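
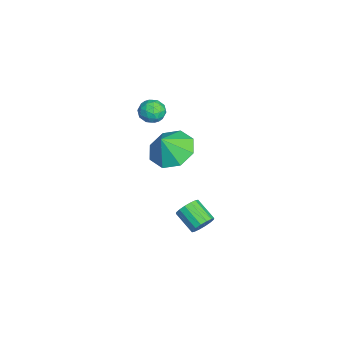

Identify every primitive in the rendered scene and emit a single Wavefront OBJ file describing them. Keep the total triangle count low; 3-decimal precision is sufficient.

v 0.016 -1.426 1.766
v 0.861 -1.823 1.242
v 0.444 -1.874 2.794
v 0.992 -1.063 1.518
v 0.551 -0.516 1.939
v -0.203 -0.502 2.258
v -0.828 -1.03 2.289
v -0.959 -1.79 2.013
v -0.518 -2.337 1.592
v 0.236 -2.351 1.273
v -1.027 -2.298 3.605
v -0.667 -1.772 3.526
v -0.293 -2.708 4.214
v 0.067 -2.182 4.135
v -0.477 -2.151 4.473
v -0.931 -1.898 4.097
v -0.029 -2.582 3.643
v -0.483 -2.329 3.267
v -0.051 -1.948 3.549
v -0.328 -1.682 4.063
v -0.632 -2.798 3.677
v -0.909 -2.532 4.191
v -0.911 -1.999 3.512
v -0.049 -2.481 4.228
v -0.368 -2.463 4.427
v -0.157 -2.154 4.38
v -1.066 -2.073 3.848
v -0.855 -1.764 3.802
v -0.743 -1.986 4.358
v -0.105 -2.716 3.938
v 0.106 -2.407 3.892
v -0.803 -2.326 3.36
v -0.592 -2.017 3.313
v -0.217 -2.494 3.382
v -0.338 -1.794 3.479
v 0.093 -2.035 3.837
v 0.037 -2.27 3.548
v -0.23 -2.121 3.327
v -0.501 -1.637 3.781
v -0.069 -1.878 4.139
v -0.389 -1.859 4.338
v -0.655 -1.71 4.117
v -0.138 -1.74 3.795
v -0.891 -2.602 3.601
v -0.459 -2.843 3.959
v -0.305 -2.77 3.623
v -0.571 -2.621 3.402
v -1.053 -2.445 3.903
v -0.622 -2.686 4.261
v -0.73 -2.359 4.413
v -0.997 -2.21 4.192
v -0.822 -2.74 3.945
v 1.499 -0.117 -2.083
v 1.938 -0.448 -1.87
v 1.16 -1.114 -1.303
v 0.721 -0.783 -1.517
v 1.899 -0.227 -1.663
v 1.121 -0.892 -1.096
v 1.752 0.025 -1.57
v 0.974 -0.641 -1.003
v 1.538 0.238 -1.614
v 0.76 -0.428 -1.047
v 1.313 0.356 -1.784
v 0.535 -0.31 -1.217
v 1.138 0.347 -2.034
v 0.36 -0.318 -1.467
v 1.06 0.214 -2.297
v 0.282 -0.452 -1.73
v 1.099 -0.008 -2.504
v 0.321 -0.673 -1.937
v 1.246 -0.259 -2.597
v 0.468 -0.925 -2.03
v 1.46 -0.472 -2.553
v 0.682 -1.138 -1.986
v 1.685 -0.59 -2.383
v 0.907 -1.256 -1.816
v 1.86 -0.582 -2.133
v 1.082 -1.247 -1.566
f 2 1 4
f 2 4 3
f 4 1 5
f 4 5 3
f 5 1 6
f 5 6 3
f 6 1 7
f 6 7 3
f 7 1 8
f 7 8 3
f 8 1 9
f 8 9 3
f 9 1 10
f 9 10 3
f 10 1 2
f 10 2 3
f 11 48 27
f 48 22 51
f 27 51 16
f 48 51 27
f 11 27 23
f 27 16 28
f 23 28 12
f 27 28 23
f 11 23 32
f 23 12 33
f 32 33 18
f 23 33 32
f 11 32 44
f 32 18 47
f 44 47 21
f 32 47 44
f 11 44 48
f 44 21 52
f 48 52 22
f 44 52 48
f 12 28 39
f 28 16 42
f 39 42 20
f 28 42 39
f 16 51 29
f 51 22 50
f 29 50 15
f 51 50 29
f 22 52 49
f 52 21 45
f 49 45 13
f 52 45 49
f 21 47 46
f 47 18 34
f 46 34 17
f 47 34 46
f 18 33 38
f 33 12 35
f 38 35 19
f 33 35 38
f 14 40 26
f 40 20 41
f 26 41 15
f 40 41 26
f 14 26 24
f 26 15 25
f 24 25 13
f 26 25 24
f 14 24 31
f 24 13 30
f 31 30 17
f 24 30 31
f 14 31 36
f 31 17 37
f 36 37 19
f 31 37 36
f 14 36 40
f 36 19 43
f 40 43 20
f 36 43 40
f 15 41 29
f 41 20 42
f 29 42 16
f 41 42 29
f 13 25 49
f 25 15 50
f 49 50 22
f 25 50 49
f 17 30 46
f 30 13 45
f 46 45 21
f 30 45 46
f 19 37 38
f 37 17 34
f 38 34 18
f 37 34 38
f 20 43 39
f 43 19 35
f 39 35 12
f 43 35 39
f 54 53 57
f 54 57 55
f 55 57 58
f 55 58 56
f 57 53 59
f 57 59 58
f 58 59 60
f 58 60 56
f 59 53 61
f 59 61 60
f 60 61 62
f 60 62 56
f 61 53 63
f 61 63 62
f 62 63 64
f 62 64 56
f 63 53 65
f 63 65 64
f 64 65 66
f 64 66 56
f 65 53 67
f 65 67 66
f 66 67 68
f 66 68 56
f 67 53 69
f 67 69 68
f 68 69 70
f 68 70 56
f 69 53 71
f 69 71 70
f 70 71 72
f 70 72 56
f 71 53 73
f 71 73 72
f 72 73 74
f 72 74 56
f 73 53 75
f 73 75 74
f 74 75 76
f 74 76 56
f 75 53 77
f 75 77 76
f 76 77 78
f 76 78 56
f 77 53 54
f 77 54 78
f 78 54 55
f 78 55 56



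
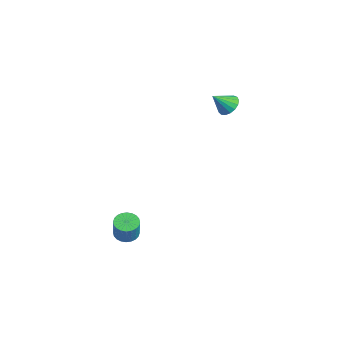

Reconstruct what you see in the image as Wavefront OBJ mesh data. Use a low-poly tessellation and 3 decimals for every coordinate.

v -2.928 3.64 2.599
v -2.381 3.525 2.488
v -2.932 2.92 3.321
v -2.369 3.718 2.68
v -2.485 3.893 2.854
v -2.702 4.01 2.97
v -2.971 4.043 3.001
v -3.23 3.983 2.939
v -3.42 3.845 2.8
v -3.497 3.66 2.615
v -3.443 3.471 2.426
v -3.272 3.32 2.277
v -3.021 3.243 2.201
v -2.749 3.257 2.217
v -2.518 3.359 2.321
v -1.691 -1.27 -3.412
v -1.209 -1.438 -3.616
v -0.827 -1.538 -2.633
v -1.309 -1.37 -2.428
v -1.179 -1.225 -3.606
v -0.796 -1.326 -2.623
v -1.226 -1.02 -3.567
v -0.844 -1.12 -2.583
v -1.345 -0.852 -3.504
v -0.963 -0.953 -2.52
v -1.516 -0.749 -3.427
v -1.134 -0.849 -2.443
v -1.714 -0.724 -3.347
v -1.332 -0.825 -2.364
v -1.908 -0.783 -3.278
v -1.526 -0.883 -2.294
v -2.07 -0.915 -3.229
v -1.687 -1.016 -2.245
v -2.173 -1.102 -3.207
v -1.791 -1.202 -2.224
v -2.204 -1.314 -3.217
v -1.821 -1.415 -2.234
v -2.156 -1.52 -3.257
v -1.774 -1.62 -2.273
v -2.037 -1.687 -3.32
v -1.655 -1.788 -2.336
v -1.866 -1.791 -3.397
v -1.484 -1.891 -2.413
v -1.668 -1.815 -3.476
v -1.286 -1.916 -2.493
v -1.474 -1.757 -3.546
v -1.092 -1.857 -2.562
v -1.313 -1.624 -3.595
v -0.93 -1.725 -2.611
f 2 1 4
f 2 4 3
f 4 1 5
f 4 5 3
f 5 1 6
f 5 6 3
f 6 1 7
f 6 7 3
f 7 1 8
f 7 8 3
f 8 1 9
f 8 9 3
f 9 1 10
f 9 10 3
f 10 1 11
f 10 11 3
f 11 1 12
f 11 12 3
f 12 1 13
f 12 13 3
f 13 1 14
f 13 14 3
f 14 1 15
f 14 15 3
f 15 1 2
f 15 2 3
f 17 16 20
f 17 20 18
f 18 20 21
f 18 21 19
f 20 16 22
f 20 22 21
f 21 22 23
f 21 23 19
f 22 16 24
f 22 24 23
f 23 24 25
f 23 25 19
f 24 16 26
f 24 26 25
f 25 26 27
f 25 27 19
f 26 16 28
f 26 28 27
f 27 28 29
f 27 29 19
f 28 16 30
f 28 30 29
f 29 30 31
f 29 31 19
f 30 16 32
f 30 32 31
f 31 32 33
f 31 33 19
f 32 16 34
f 32 34 33
f 33 34 35
f 33 35 19
f 34 16 36
f 34 36 35
f 35 36 37
f 35 37 19
f 36 16 38
f 36 38 37
f 37 38 39
f 37 39 19
f 38 16 40
f 38 40 39
f 39 40 41
f 39 41 19
f 40 16 42
f 40 42 41
f 41 42 43
f 41 43 19
f 42 16 44
f 42 44 43
f 43 44 45
f 43 45 19
f 44 16 46
f 44 46 45
f 45 46 47
f 45 47 19
f 46 16 48
f 46 48 47
f 47 48 49
f 47 49 19
f 48 16 17
f 48 17 49
f 49 17 18
f 49 18 19



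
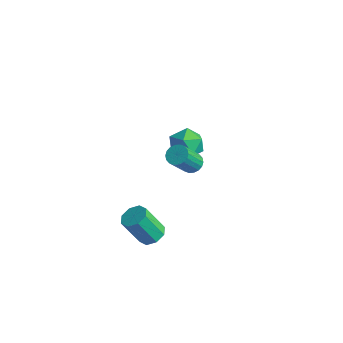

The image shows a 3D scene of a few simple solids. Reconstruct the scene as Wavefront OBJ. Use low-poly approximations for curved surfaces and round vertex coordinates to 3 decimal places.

v -1.264 2.731 -1.264
v -0.412 2.239 -1.911
v -1.948 1.001 -0.849
v -1.096 0.509 -1.496
v -0.829 1.048 -0.483
v -0.407 2.117 -0.74
v -1.953 1.123 -2.02
v -1.531 2.192 -2.277
v -0.838 1.245 -2.379
v -0.143 1.198 -1.429
v -2.217 2.042 -1.331
v -1.522 1.995 -0.381
v 3.472 -2.22 2.434
v 4.128 -2.091 2.485
v 4.243 -3.291 4.018
v 3.588 -3.42 3.966
v 4.005 -1.882 2.659
v 4.121 -3.082 4.191
v 3.777 -1.739 2.787
v 3.892 -2.94 4.32
v 3.489 -1.692 2.846
v 3.604 -2.892 4.378
v 3.197 -1.749 2.823
v 3.312 -2.95 4.356
v 2.96 -1.9 2.723
v 3.075 -3.1 4.255
v 2.824 -2.114 2.566
v 2.939 -3.314 4.098
v 2.817 -2.349 2.382
v 2.932 -3.549 3.915
v 2.939 -2.558 2.209
v 3.055 -3.758 3.741
v 3.168 -2.7 2.08
v 3.283 -3.901 3.613
v 3.456 -2.748 2.022
v 3.571 -3.948 3.554
v 3.748 -2.69 2.044
v 3.863 -3.891 3.577
v 3.985 -2.54 2.145
v 4.1 -3.74 3.677
v 4.121 -2.326 2.302
v 4.236 -3.526 3.834
v 1.605 -3.48 -4.55
v 2.372 -3.832 -4.451
v 1.763 -4.652 -2.651
v 0.995 -4.3 -2.75
v 2.336 -3.236 -4.192
v 1.727 -4.057 -2.391
v 1.871 -2.783 -4.142
v 1.262 -3.604 -2.342
v 1.251 -2.738 -4.332
v 0.641 -3.559 -2.532
v 0.837 -3.128 -4.649
v 0.228 -3.948 -2.849
v 0.873 -3.723 -4.909
v 0.264 -4.544 -3.108
v 1.338 -4.176 -4.958
v 0.729 -4.997 -3.158
v 1.959 -4.221 -4.768
v 1.349 -5.042 -2.968
f 1 12 6
f 1 6 2
f 1 2 8
f 1 8 11
f 1 11 12
f 2 6 10
f 6 12 5
f 12 11 3
f 11 8 7
f 8 2 9
f 4 10 5
f 4 5 3
f 4 3 7
f 4 7 9
f 4 9 10
f 5 10 6
f 3 5 12
f 7 3 11
f 9 7 8
f 10 9 2
f 14 13 17
f 14 17 15
f 15 17 18
f 15 18 16
f 17 13 19
f 17 19 18
f 18 19 20
f 18 20 16
f 19 13 21
f 19 21 20
f 20 21 22
f 20 22 16
f 21 13 23
f 21 23 22
f 22 23 24
f 22 24 16
f 23 13 25
f 23 25 24
f 24 25 26
f 24 26 16
f 25 13 27
f 25 27 26
f 26 27 28
f 26 28 16
f 27 13 29
f 27 29 28
f 28 29 30
f 28 30 16
f 29 13 31
f 29 31 30
f 30 31 32
f 30 32 16
f 31 13 33
f 31 33 32
f 32 33 34
f 32 34 16
f 33 13 35
f 33 35 34
f 34 35 36
f 34 36 16
f 35 13 37
f 35 37 36
f 36 37 38
f 36 38 16
f 37 13 39
f 37 39 38
f 38 39 40
f 38 40 16
f 39 13 41
f 39 41 40
f 40 41 42
f 40 42 16
f 41 13 14
f 41 14 42
f 42 14 15
f 42 15 16
f 44 43 47
f 44 47 45
f 45 47 48
f 45 48 46
f 47 43 49
f 47 49 48
f 48 49 50
f 48 50 46
f 49 43 51
f 49 51 50
f 50 51 52
f 50 52 46
f 51 43 53
f 51 53 52
f 52 53 54
f 52 54 46
f 53 43 55
f 53 55 54
f 54 55 56
f 54 56 46
f 55 43 57
f 55 57 56
f 56 57 58
f 56 58 46
f 57 43 59
f 57 59 58
f 58 59 60
f 58 60 46
f 59 43 44
f 59 44 60
f 60 44 45
f 60 45 46



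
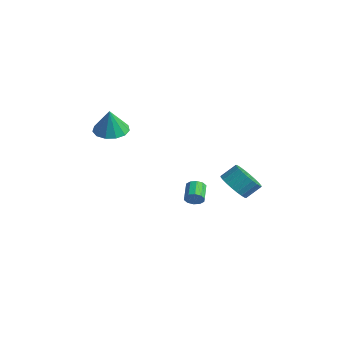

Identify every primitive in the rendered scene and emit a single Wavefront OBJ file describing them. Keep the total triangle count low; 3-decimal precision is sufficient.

v 3.182 1.328 1.082
v 3.534 0.731 1.624
v 3.75 1.455 2.28
v 3.398 2.052 1.738
v 3.807 0.82 1.436
v 4.023 1.544 2.092
v 3.985 0.986 1.194
v 4.201 1.71 1.85
v 4.041 1.205 0.935
v 4.257 1.928 1.591
v 3.965 1.442 0.698
v 4.182 2.165 1.354
v 3.771 1.662 0.52
v 3.988 2.385 1.176
v 3.487 1.831 0.427
v 3.703 2.554 1.083
v 3.156 1.923 0.434
v 3.373 2.647 1.09
v 2.83 1.925 0.54
v 3.046 2.649 1.196
v 2.557 1.836 0.728
v 2.773 2.56 1.384
v 2.379 1.67 0.97
v 2.595 2.394 1.626
v 2.323 1.452 1.229
v 2.539 2.175 1.885
v 2.398 1.215 1.466
v 2.615 1.938 2.122
v 2.592 0.995 1.644
v 2.809 1.718 2.3
v 2.877 0.826 1.737
v 3.093 1.549 2.393
v 3.207 0.733 1.73
v 3.424 1.457 2.386
v 0.045 1.167 -1.136
v 0.389 1.345 -0.788
v -0.342 1.91 -0.356
v -0.685 1.733 -0.704
v 0.392 1.543 -1.041
v -0.338 2.108 -0.609
v 0.263 1.597 -1.331
v -0.467 2.163 -0.898
v 0.051 1.488 -1.546
v -0.679 2.053 -1.113
v -0.163 1.256 -1.604
v -0.894 1.821 -1.172
v -0.298 0.99 -1.484
v -1.029 1.555 -1.052
v -0.302 0.792 -1.231
v -1.032 1.357 -0.799
v -0.173 0.737 -0.942
v -0.903 1.303 -0.509
v 0.039 0.847 -0.727
v -0.691 1.412 -0.294
v 0.254 1.079 -0.668
v -0.477 1.644 -0.236
v -2.877 -1.769 3.225
v -2.294 -1.071 3.229
v -2.623 -1.991 4.635
v -2.754 -0.875 3.343
v -3.253 -0.964 3.42
v -3.633 -1.308 3.434
v -3.773 -1.798 3.382
v -3.629 -2.28 3.28
v -3.245 -2.599 3.161
v -2.745 -2.655 3.062
v -2.287 -2.429 3.015
v -2.016 -1.994 3.034
v -2.019 -1.488 3.114
f 2 1 5
f 2 5 3
f 3 5 6
f 3 6 4
f 5 1 7
f 5 7 6
f 6 7 8
f 6 8 4
f 7 1 9
f 7 9 8
f 8 9 10
f 8 10 4
f 9 1 11
f 9 11 10
f 10 11 12
f 10 12 4
f 11 1 13
f 11 13 12
f 12 13 14
f 12 14 4
f 13 1 15
f 13 15 14
f 14 15 16
f 14 16 4
f 15 1 17
f 15 17 16
f 16 17 18
f 16 18 4
f 17 1 19
f 17 19 18
f 18 19 20
f 18 20 4
f 19 1 21
f 19 21 20
f 20 21 22
f 20 22 4
f 21 1 23
f 21 23 22
f 22 23 24
f 22 24 4
f 23 1 25
f 23 25 24
f 24 25 26
f 24 26 4
f 25 1 27
f 25 27 26
f 26 27 28
f 26 28 4
f 27 1 29
f 27 29 28
f 28 29 30
f 28 30 4
f 29 1 31
f 29 31 30
f 30 31 32
f 30 32 4
f 31 1 33
f 31 33 32
f 32 33 34
f 32 34 4
f 33 1 2
f 33 2 34
f 34 2 3
f 34 3 4
f 36 35 39
f 36 39 37
f 37 39 40
f 37 40 38
f 39 35 41
f 39 41 40
f 40 41 42
f 40 42 38
f 41 35 43
f 41 43 42
f 42 43 44
f 42 44 38
f 43 35 45
f 43 45 44
f 44 45 46
f 44 46 38
f 45 35 47
f 45 47 46
f 46 47 48
f 46 48 38
f 47 35 49
f 47 49 48
f 48 49 50
f 48 50 38
f 49 35 51
f 49 51 50
f 50 51 52
f 50 52 38
f 51 35 53
f 51 53 52
f 52 53 54
f 52 54 38
f 53 35 55
f 53 55 54
f 54 55 56
f 54 56 38
f 55 35 36
f 55 36 56
f 56 36 37
f 56 37 38
f 58 57 60
f 58 60 59
f 60 57 61
f 60 61 59
f 61 57 62
f 61 62 59
f 62 57 63
f 62 63 59
f 63 57 64
f 63 64 59
f 64 57 65
f 64 65 59
f 65 57 66
f 65 66 59
f 66 57 67
f 66 67 59
f 67 57 68
f 67 68 59
f 68 57 69
f 68 69 59
f 69 57 58
f 69 58 59



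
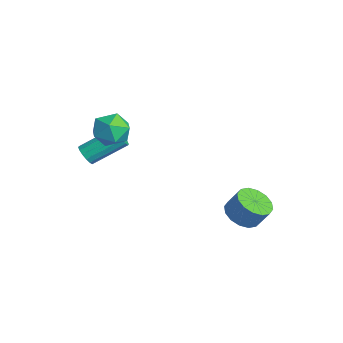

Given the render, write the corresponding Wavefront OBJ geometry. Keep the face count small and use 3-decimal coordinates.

v 3.317 3.282 -2.745
v 4.071 3.725 -3.231
v 4.457 4.241 -2.16
v 3.703 3.798 -1.675
v 3.68 4.063 -3.253
v 4.066 4.579 -2.182
v 3.192 4.192 -3.139
v 3.578 4.709 -2.069
v 2.737 4.078 -2.92
v 3.123 4.594 -1.849
v 2.438 3.75 -2.654
v 2.824 4.266 -1.583
v 2.374 3.296 -2.412
v 2.76 3.813 -1.341
v 2.563 2.839 -2.26
v 2.949 3.355 -1.189
v 2.954 2.501 -2.238
v 3.34 3.017 -1.167
v 3.442 2.371 -2.351
v 3.828 2.888 -1.281
v 3.897 2.486 -2.571
v 4.283 3.002 -1.5
v 4.196 2.814 -2.837
v 4.582 3.33 -1.766
v 4.26 3.267 -3.079
v 4.646 3.784 -2.008
v -1.678 -3.04 -0.344
v -1.247 -3.317 0.039
v -1.072 -1.518 1.147
v -1.502 -1.24 0.764
v -1.069 -3.183 -0.206
v -0.894 -1.384 0.902
v -1.055 -3.011 -0.489
v -0.88 -1.212 0.619
v -1.207 -2.846 -0.732
v -1.032 -1.047 0.375
v -1.485 -2.733 -0.872
v -1.31 -0.934 0.236
v -1.815 -2.702 -0.87
v -1.64 -0.903 0.238
v -2.108 -2.762 -0.727
v -1.933 -0.963 0.381
v -2.286 -2.896 -0.482
v -2.111 -1.097 0.626
v -2.3 -3.068 -0.199
v -2.125 -1.269 0.909
v -2.148 -3.233 0.045
v -1.973 -1.434 1.152
v -1.87 -3.346 0.184
v -1.695 -1.547 1.292
v -1.54 -3.377 0.182
v -1.365 -1.578 1.29
v -0.189 -1.358 1.309
v 0.427 -2.139 1.763
v -1.587 -1.921 2.237
v -0.971 -2.702 2.691
v -0.798 -1.653 2.944
v 0.066 -1.305 2.371
v -1.226 -2.755 1.629
v -0.362 -2.407 1.056
v -0.214 -3.003 1.961
v 0.051 -2.321 2.774
v -1.211 -1.739 1.226
v -0.946 -1.057 2.039
f 2 1 5
f 2 5 3
f 3 5 6
f 3 6 4
f 5 1 7
f 5 7 6
f 6 7 8
f 6 8 4
f 7 1 9
f 7 9 8
f 8 9 10
f 8 10 4
f 9 1 11
f 9 11 10
f 10 11 12
f 10 12 4
f 11 1 13
f 11 13 12
f 12 13 14
f 12 14 4
f 13 1 15
f 13 15 14
f 14 15 16
f 14 16 4
f 15 1 17
f 15 17 16
f 16 17 18
f 16 18 4
f 17 1 19
f 17 19 18
f 18 19 20
f 18 20 4
f 19 1 21
f 19 21 20
f 20 21 22
f 20 22 4
f 21 1 23
f 21 23 22
f 22 23 24
f 22 24 4
f 23 1 25
f 23 25 24
f 24 25 26
f 24 26 4
f 25 1 2
f 25 2 26
f 26 2 3
f 26 3 4
f 28 27 31
f 28 31 29
f 29 31 32
f 29 32 30
f 31 27 33
f 31 33 32
f 32 33 34
f 32 34 30
f 33 27 35
f 33 35 34
f 34 35 36
f 34 36 30
f 35 27 37
f 35 37 36
f 36 37 38
f 36 38 30
f 37 27 39
f 37 39 38
f 38 39 40
f 38 40 30
f 39 27 41
f 39 41 40
f 40 41 42
f 40 42 30
f 41 27 43
f 41 43 42
f 42 43 44
f 42 44 30
f 43 27 45
f 43 45 44
f 44 45 46
f 44 46 30
f 45 27 47
f 45 47 46
f 46 47 48
f 46 48 30
f 47 27 49
f 47 49 48
f 48 49 50
f 48 50 30
f 49 27 51
f 49 51 50
f 50 51 52
f 50 52 30
f 51 27 28
f 51 28 52
f 52 28 29
f 52 29 30
f 53 64 58
f 53 58 54
f 53 54 60
f 53 60 63
f 53 63 64
f 54 58 62
f 58 64 57
f 64 63 55
f 63 60 59
f 60 54 61
f 56 62 57
f 56 57 55
f 56 55 59
f 56 59 61
f 56 61 62
f 57 62 58
f 55 57 64
f 59 55 63
f 61 59 60
f 62 61 54



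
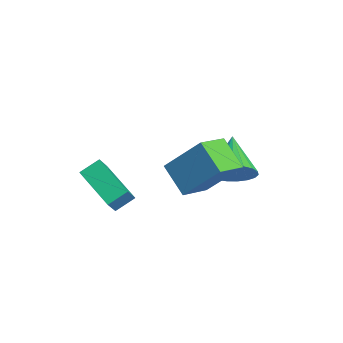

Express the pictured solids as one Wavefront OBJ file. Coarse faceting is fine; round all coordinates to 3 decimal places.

v -2.785 -1.426 0.89
v -4.598 -1.697 1.555
v -2.756 -0.549 1.326
v -4.569 -0.82 1.992
v -2.271 -2.02 2.048
v -4.084 -2.291 2.714
v -2.242 -1.143 2.485
v -4.055 -1.414 3.15
v -1.8 3.347 1.811
v -1.153 3.856 2.446
v -3.28 4.233 2.609
v -1.175 4.124 2.107
v -1.306 4.258 1.717
v -1.522 4.234 1.343
v -1.787 4.057 1.05
v -2.053 3.757 0.889
v -2.276 3.386 0.887
v -2.417 3.009 1.044
v -2.451 2.69 1.334
v -2.372 2.485 1.707
v -2.195 2.429 2.097
v -1.95 2.532 2.438
v -1.678 2.775 2.67
v -1.428 3.118 2.754
v -1.242 3.5 2.675
v -1.952 0.298 3.659
v -1.149 1.459 5.24
v -2.423 1.634 2.916
v -1.619 2.796 4.497
v -0.601 0.364 2.923
v 0.203 1.526 4.504
v -1.071 1.701 2.18
v -0.268 2.862 3.761
f 2 4 1
f 5 2 1
f 1 4 3
f 3 5 1
f 2 8 4
f 6 2 5
f 6 8 2
f 4 8 3
f 7 5 3
f 3 8 7
f 7 6 5
f 8 6 7
f 10 9 12
f 10 12 11
f 12 9 13
f 12 13 11
f 13 9 14
f 13 14 11
f 14 9 15
f 14 15 11
f 15 9 16
f 15 16 11
f 16 9 17
f 16 17 11
f 17 9 18
f 17 18 11
f 18 9 19
f 18 19 11
f 19 9 20
f 19 20 11
f 20 9 21
f 20 21 11
f 21 9 22
f 21 22 11
f 22 9 23
f 22 23 11
f 23 9 24
f 23 24 11
f 24 9 25
f 24 25 11
f 25 9 10
f 25 10 11
f 27 29 26
f 30 27 26
f 26 29 28
f 28 30 26
f 27 33 29
f 31 27 30
f 31 33 27
f 29 33 28
f 32 30 28
f 28 33 32
f 32 31 30
f 33 31 32



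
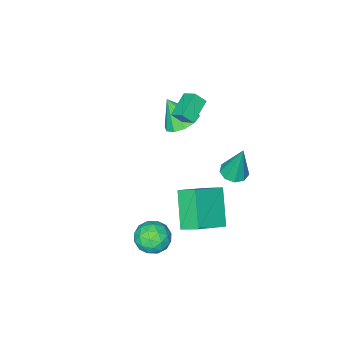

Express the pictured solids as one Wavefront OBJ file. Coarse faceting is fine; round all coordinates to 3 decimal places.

v -1.284 2.27 2.849
v -0.819 2.805 2.718
v -1.316 2.81 4.931
v -1.281 2.967 2.669
v -1.744 2.804 2.704
v -1.992 2.391 2.807
v -1.908 1.922 2.93
v -1.532 1.615 3.015
v -1.04 1.616 3.023
v -0.661 1.922 2.949
v -0.574 2.392 2.829
v -0.001 1.65 1.853
v -0.299 2.573 2.471
v 0.879 2.911 0.393
v 0.581 3.834 1.011
v 1.639 1.566 2.769
v 1.341 2.489 3.387
v 2.519 2.827 1.309
v 2.221 3.75 1.927
v 3.065 2.511 0.963
v 3.948 2.542 0.595
v 2.832 1.138 0.285
v 3.715 1.169 -0.083
v 3.592 1.058 0.86
v 3.737 1.906 1.279
v 3.043 1.774 -0.399
v 3.188 2.622 0.02
v 3.935 2.086 -0.246
v 4.274 1.644 0.532
v 2.506 2.036 0.348
v 2.845 1.594 1.126
v 3.528 2.647 0.838
v 3.252 1.033 0.042
v 3.18 0.968 0.596
v 3.7 0.986 0.38
v 3.403 2.273 1.24
v 3.922 2.291 1.024
v 3.712 1.42 1.18
v 2.858 1.389 -0.144
v 3.377 1.407 -0.36
v 3.08 2.694 0.5
v 3.6 2.712 0.284
v 3.068 2.26 -0.3
v 4.038 2.397 0.128
v 3.901 1.59 -0.27
v 3.506 1.946 -0.456
v 3.591 2.444 -0.21
v 4.238 2.137 0.585
v 4.1 1.331 0.187
v 4.028 1.265 0.741
v 4.113 1.764 0.987
v 4.23 1.869 0.091
v 2.68 2.349 0.693
v 2.542 1.543 0.295
v 2.667 1.916 -0.107
v 2.752 2.415 0.139
v 2.879 2.09 1.15
v 2.742 1.283 0.752
v 3.189 1.236 1.09
v 3.274 1.734 1.336
v 2.55 1.811 0.789
v -2.801 -3.357 1.401
v -1.912 -2.924 1.444
v -2.479 -4.163 2.839
v -2.313 -2.564 1.735
v -2.9 -2.507 1.899
v -3.449 -2.775 1.872
v -3.751 -3.266 1.665
v -3.69 -3.791 1.357
v -3.29 -4.151 1.066
v -2.703 -4.207 0.903
v -2.153 -3.939 0.93
v -1.852 -3.449 1.136
v -1.876 -2.24 2.837
v -3.1 -2.716 3.428
v -1.925 -1.455 3.37
v -3.149 -1.931 3.96
v -1.451 -2.609 3.42
v -2.675 -3.085 4.01
v -1.5 -1.824 3.952
v -2.724 -2.3 4.543
f 2 1 4
f 2 4 3
f 4 1 5
f 4 5 3
f 5 1 6
f 5 6 3
f 6 1 7
f 6 7 3
f 7 1 8
f 7 8 3
f 8 1 9
f 8 9 3
f 9 1 10
f 9 10 3
f 10 1 11
f 10 11 3
f 11 1 2
f 11 2 3
f 13 15 12
f 16 13 12
f 12 15 14
f 14 16 12
f 13 19 15
f 17 13 16
f 17 19 13
f 15 19 14
f 18 16 14
f 14 19 18
f 18 17 16
f 19 17 18
f 20 57 36
f 57 31 60
f 36 60 25
f 57 60 36
f 20 36 32
f 36 25 37
f 32 37 21
f 36 37 32
f 20 32 41
f 32 21 42
f 41 42 27
f 32 42 41
f 20 41 53
f 41 27 56
f 53 56 30
f 41 56 53
f 20 53 57
f 53 30 61
f 57 61 31
f 53 61 57
f 21 37 48
f 37 25 51
f 48 51 29
f 37 51 48
f 25 60 38
f 60 31 59
f 38 59 24
f 60 59 38
f 31 61 58
f 61 30 54
f 58 54 22
f 61 54 58
f 30 56 55
f 56 27 43
f 55 43 26
f 56 43 55
f 27 42 47
f 42 21 44
f 47 44 28
f 42 44 47
f 23 49 35
f 49 29 50
f 35 50 24
f 49 50 35
f 23 35 33
f 35 24 34
f 33 34 22
f 35 34 33
f 23 33 40
f 33 22 39
f 40 39 26
f 33 39 40
f 23 40 45
f 40 26 46
f 45 46 28
f 40 46 45
f 23 45 49
f 45 28 52
f 49 52 29
f 45 52 49
f 24 50 38
f 50 29 51
f 38 51 25
f 50 51 38
f 22 34 58
f 34 24 59
f 58 59 31
f 34 59 58
f 26 39 55
f 39 22 54
f 55 54 30
f 39 54 55
f 28 46 47
f 46 26 43
f 47 43 27
f 46 43 47
f 29 52 48
f 52 28 44
f 48 44 21
f 52 44 48
f 63 62 65
f 63 65 64
f 65 62 66
f 65 66 64
f 66 62 67
f 66 67 64
f 67 62 68
f 67 68 64
f 68 62 69
f 68 69 64
f 69 62 70
f 69 70 64
f 70 62 71
f 70 71 64
f 71 62 72
f 71 72 64
f 72 62 73
f 72 73 64
f 73 62 63
f 73 63 64
f 75 77 74
f 78 75 74
f 74 77 76
f 76 78 74
f 75 81 77
f 79 75 78
f 79 81 75
f 77 81 76
f 80 78 76
f 76 81 80
f 80 79 78
f 81 79 80



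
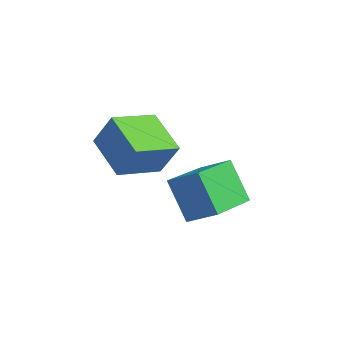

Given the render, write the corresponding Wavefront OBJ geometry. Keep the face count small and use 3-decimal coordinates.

v -0.785 1.668 -1.668
v -2.296 1.419 -0.78
v -1.212 3.247 -1.952
v -2.723 2.998 -1.064
v -0.137 2.062 -0.456
v -1.648 1.813 0.432
v -0.564 3.641 -0.74
v -2.075 3.392 0.148
v 0.327 4.604 -3.09
v -0.408 4.263 -1.618
v 1.051 5.311 -2.565
v 0.316 4.97 -1.093
v 1.684 2.99 -2.787
v 0.949 2.649 -1.315
v 2.408 3.697 -2.262
v 1.673 3.356 -0.79
f 2 4 1
f 5 2 1
f 1 4 3
f 3 5 1
f 2 8 4
f 6 2 5
f 6 8 2
f 4 8 3
f 7 5 3
f 3 8 7
f 7 6 5
f 8 6 7
f 10 12 9
f 13 10 9
f 9 12 11
f 11 13 9
f 10 16 12
f 14 10 13
f 14 16 10
f 12 16 11
f 15 13 11
f 11 16 15
f 15 14 13
f 16 14 15



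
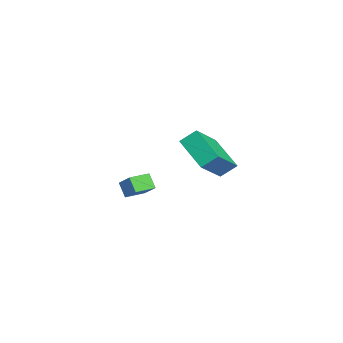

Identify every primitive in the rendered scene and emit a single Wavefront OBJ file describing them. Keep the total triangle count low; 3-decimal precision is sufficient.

v 1.651 2.198 1.358
v 3.034 1.283 2.614
v 1.581 2.958 1.988
v 2.963 2.043 3.245
v 3.117 3.117 0.415
v 4.499 2.202 1.672
v 3.046 3.877 1.046
v 4.429 2.962 2.302
v -2.737 -0.279 -3.585
v -3.237 -0.576 -2.847
v -1.93 0.238 -2.831
v -2.43 -0.059 -2.092
v -2.15 -1.221 -3.568
v -2.65 -1.518 -2.829
v -1.343 -0.704 -2.813
v -1.843 -1.001 -2.075
f 2 4 1
f 5 2 1
f 1 4 3
f 3 5 1
f 2 8 4
f 6 2 5
f 6 8 2
f 4 8 3
f 7 5 3
f 3 8 7
f 7 6 5
f 8 6 7
f 10 12 9
f 13 10 9
f 9 12 11
f 11 13 9
f 10 16 12
f 14 10 13
f 14 16 10
f 12 16 11
f 15 13 11
f 11 16 15
f 15 14 13
f 16 14 15



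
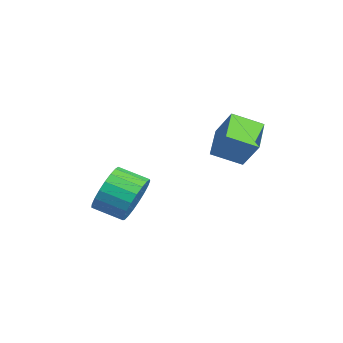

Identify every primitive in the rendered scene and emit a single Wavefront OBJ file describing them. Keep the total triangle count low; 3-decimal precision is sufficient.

v 2.586 -1.284 -1.557
v 2.891 -1.756 -2.181
v 2.399 -2.568 -1.807
v 2.094 -2.096 -1.183
v 3.137 -1.792 -1.936
v 2.646 -2.604 -1.562
v 3.288 -1.74 -1.625
v 2.796 -2.552 -1.252
v 3.317 -1.609 -1.303
v 2.826 -2.421 -0.929
v 3.22 -1.422 -1.024
v 2.729 -2.235 -0.65
v 3.013 -1.212 -0.838
v 2.522 -2.024 -0.464
v 2.733 -1.013 -0.775
v 2.241 -1.825 -0.402
v 2.427 -0.862 -0.848
v 1.935 -1.674 -0.475
v 2.148 -0.783 -1.044
v 1.657 -1.595 -0.67
v 1.945 -0.791 -1.328
v 1.454 -1.603 -0.954
v 1.853 -0.884 -1.652
v 1.362 -1.696 -1.278
v 1.887 -1.047 -1.959
v 1.396 -1.859 -1.585
v 2.043 -1.25 -2.197
v 1.551 -2.062 -1.823
v 2.292 -1.459 -2.324
v 1.801 -2.271 -1.95
v 2.592 -1.638 -2.319
v 2.101 -2.45 -1.945
v 3.88 0.527 0.649
v 2.937 0.947 1.108
v 4.075 1.431 0.22
v 3.131 1.852 0.678
v 4.449 0.828 1.542
v 3.505 1.249 2
v 4.643 1.733 1.112
v 3.7 2.153 1.571
f 2 1 5
f 2 5 3
f 3 5 6
f 3 6 4
f 5 1 7
f 5 7 6
f 6 7 8
f 6 8 4
f 7 1 9
f 7 9 8
f 8 9 10
f 8 10 4
f 9 1 11
f 9 11 10
f 10 11 12
f 10 12 4
f 11 1 13
f 11 13 12
f 12 13 14
f 12 14 4
f 13 1 15
f 13 15 14
f 14 15 16
f 14 16 4
f 15 1 17
f 15 17 16
f 16 17 18
f 16 18 4
f 17 1 19
f 17 19 18
f 18 19 20
f 18 20 4
f 19 1 21
f 19 21 20
f 20 21 22
f 20 22 4
f 21 1 23
f 21 23 22
f 22 23 24
f 22 24 4
f 23 1 25
f 23 25 24
f 24 25 26
f 24 26 4
f 25 1 27
f 25 27 26
f 26 27 28
f 26 28 4
f 27 1 29
f 27 29 28
f 28 29 30
f 28 30 4
f 29 1 31
f 29 31 30
f 30 31 32
f 30 32 4
f 31 1 2
f 31 2 32
f 32 2 3
f 32 3 4
f 34 36 33
f 37 34 33
f 33 36 35
f 35 37 33
f 34 40 36
f 38 34 37
f 38 40 34
f 36 40 35
f 39 37 35
f 35 40 39
f 39 38 37
f 40 38 39



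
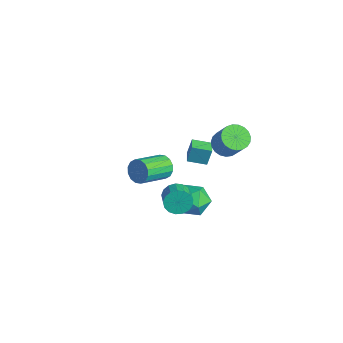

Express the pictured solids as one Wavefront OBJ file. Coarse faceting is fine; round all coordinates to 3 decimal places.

v 1.277 1.784 2.885
v 1.72 2.379 2.56
v 2.626 2.431 3.89
v 2.183 1.836 4.215
v 1.477 2.551 2.719
v 2.384 2.603 4.048
v 1.2 2.59 2.906
v 2.106 2.642 4.236
v 0.936 2.49 3.09
v 1.842 2.542 4.419
v 0.731 2.268 3.238
v 1.637 2.32 4.568
v 0.621 1.962 3.325
v 1.527 2.014 4.655
v 0.623 1.625 3.337
v 1.53 1.677 4.666
v 0.739 1.316 3.27
v 1.645 1.368 4.6
v 0.948 1.088 3.136
v 1.854 1.14 4.466
v 1.214 0.98 2.96
v 2.12 1.032 4.289
v 1.49 1.011 2.77
v 2.396 1.063 4.1
v 1.73 1.176 2.6
v 2.636 1.228 3.93
v 1.891 1.446 2.48
v 2.797 1.498 3.809
v 1.946 1.774 2.429
v 2.853 1.826 3.759
v 1.886 2.105 2.458
v 2.792 2.156 3.787
v -0.756 0.649 -2.724
v 0.112 1.183 -3.121
v 0.308 -0.303 -1.679
v 1.176 0.231 -2.076
v 0.457 0.754 -1.44
v -0.201 1.342 -2.086
v 0.621 -0.462 -2.714
v -0.037 0.126 -3.36
v 0.963 0.496 -3.115
v 0.862 1.247 -2.328
v -0.442 -0.367 -2.472
v -0.543 0.384 -1.685
v 2.454 -1.85 1.357
v 2.865 -1.464 0.832
v 3.717 -1.845 1.219
v 3.306 -2.23 1.743
v 2.841 -1.229 1.115
v 3.693 -1.61 1.502
v 2.729 -1.137 1.454
v 3.58 -1.518 1.84
v 2.553 -1.208 1.77
v 3.405 -1.588 2.157
v 2.355 -1.425 1.992
v 3.207 -1.806 2.378
v 2.18 -1.741 2.068
v 3.032 -2.121 2.455
v 2.067 -2.081 1.981
v 2.919 -2.461 2.368
v 2.043 -2.368 1.751
v 2.895 -2.748 2.138
v 2.113 -2.536 1.431
v 2.965 -2.917 1.818
v 2.262 -2.547 1.094
v 3.113 -2.928 1.481
v 2.454 -2.399 0.817
v 3.306 -2.779 1.204
v 2.646 -2.124 0.663
v 3.498 -2.505 1.05
v 2.794 -1.787 0.669
v 3.646 -2.168 1.056
v -0.144 0.296 0.861
v -0.133 0.593 1.91
v -0.853 0.712 0.75
v -0.842 1.01 1.799
v 0.422 1.19 0.601
v 0.433 1.488 1.65
v -0.287 1.607 0.49
v -0.276 1.904 1.539
v -4.028 1.018 -3.507
v -3.469 0.888 -4.05
v -3.093 -0.889 -3.235
v -3.652 -0.758 -2.693
v -3.275 1.071 -3.74
v -2.899 -0.706 -2.925
v -3.283 1.24 -3.367
v -2.907 -0.537 -2.553
v -3.49 1.349 -3.032
v -3.114 -0.427 -2.218
v -3.842 1.37 -2.825
v -3.466 -0.406 -2.011
v -4.243 1.297 -2.8
v -3.868 -0.48 -1.986
v -4.587 1.149 -2.965
v -4.211 -0.628 -2.15
v -4.781 0.966 -3.275
v -4.405 -0.811 -2.46
v -4.773 0.797 -3.647
v -4.397 -0.98 -2.833
v -4.566 0.687 -3.982
v -4.19 -1.089 -3.168
v -4.214 0.666 -4.189
v -3.838 -1.11 -3.375
v -3.812 0.74 -4.214
v -3.437 -1.037 -3.4
f 2 1 5
f 2 5 3
f 3 5 6
f 3 6 4
f 5 1 7
f 5 7 6
f 6 7 8
f 6 8 4
f 7 1 9
f 7 9 8
f 8 9 10
f 8 10 4
f 9 1 11
f 9 11 10
f 10 11 12
f 10 12 4
f 11 1 13
f 11 13 12
f 12 13 14
f 12 14 4
f 13 1 15
f 13 15 14
f 14 15 16
f 14 16 4
f 15 1 17
f 15 17 16
f 16 17 18
f 16 18 4
f 17 1 19
f 17 19 18
f 18 19 20
f 18 20 4
f 19 1 21
f 19 21 20
f 20 21 22
f 20 22 4
f 21 1 23
f 21 23 22
f 22 23 24
f 22 24 4
f 23 1 25
f 23 25 24
f 24 25 26
f 24 26 4
f 25 1 27
f 25 27 26
f 26 27 28
f 26 28 4
f 27 1 29
f 27 29 28
f 28 29 30
f 28 30 4
f 29 1 31
f 29 31 30
f 30 31 32
f 30 32 4
f 31 1 2
f 31 2 32
f 32 2 3
f 32 3 4
f 33 44 38
f 33 38 34
f 33 34 40
f 33 40 43
f 33 43 44
f 34 38 42
f 38 44 37
f 44 43 35
f 43 40 39
f 40 34 41
f 36 42 37
f 36 37 35
f 36 35 39
f 36 39 41
f 36 41 42
f 37 42 38
f 35 37 44
f 39 35 43
f 41 39 40
f 42 41 34
f 46 45 49
f 46 49 47
f 47 49 50
f 47 50 48
f 49 45 51
f 49 51 50
f 50 51 52
f 50 52 48
f 51 45 53
f 51 53 52
f 52 53 54
f 52 54 48
f 53 45 55
f 53 55 54
f 54 55 56
f 54 56 48
f 55 45 57
f 55 57 56
f 56 57 58
f 56 58 48
f 57 45 59
f 57 59 58
f 58 59 60
f 58 60 48
f 59 45 61
f 59 61 60
f 60 61 62
f 60 62 48
f 61 45 63
f 61 63 62
f 62 63 64
f 62 64 48
f 63 45 65
f 63 65 64
f 64 65 66
f 64 66 48
f 65 45 67
f 65 67 66
f 66 67 68
f 66 68 48
f 67 45 69
f 67 69 68
f 68 69 70
f 68 70 48
f 69 45 71
f 69 71 70
f 70 71 72
f 70 72 48
f 71 45 46
f 71 46 72
f 72 46 47
f 72 47 48
f 74 76 73
f 77 74 73
f 73 76 75
f 75 77 73
f 74 80 76
f 78 74 77
f 78 80 74
f 76 80 75
f 79 77 75
f 75 80 79
f 79 78 77
f 80 78 79
f 82 81 85
f 82 85 83
f 83 85 86
f 83 86 84
f 85 81 87
f 85 87 86
f 86 87 88
f 86 88 84
f 87 81 89
f 87 89 88
f 88 89 90
f 88 90 84
f 89 81 91
f 89 91 90
f 90 91 92
f 90 92 84
f 91 81 93
f 91 93 92
f 92 93 94
f 92 94 84
f 93 81 95
f 93 95 94
f 94 95 96
f 94 96 84
f 95 81 97
f 95 97 96
f 96 97 98
f 96 98 84
f 97 81 99
f 97 99 98
f 98 99 100
f 98 100 84
f 99 81 101
f 99 101 100
f 100 101 102
f 100 102 84
f 101 81 103
f 101 103 102
f 102 103 104
f 102 104 84
f 103 81 105
f 103 105 104
f 104 105 106
f 104 106 84
f 105 81 82
f 105 82 106
f 106 82 83
f 106 83 84



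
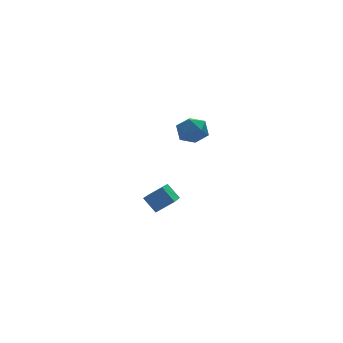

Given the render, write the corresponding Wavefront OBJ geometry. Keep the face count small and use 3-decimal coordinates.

v -1.912 -3.21 -0.348
v -2.184 -2.704 0.223
v -1.071 -1.936 -1.074
v -1.343 -1.431 -0.503
v -1.217 -3.389 0.143
v -1.489 -2.884 0.714
v -0.376 -2.116 -0.583
v -0.648 -1.61 -0.012
v 1.95 2.962 0.299
v 2.654 3.143 0.471
v 2.346 1.997 -0.311
v 3.05 2.178 -0.139
v 2.585 1.939 0.394
v 2.34 2.535 0.771
v 2.66 2.605 -0.611
v 2.415 3.201 -0.234
v 3.092 2.922 -0.092
v 3.046 2.51 0.53
v 1.954 2.63 -0.37
v 1.908 2.218 0.252
f 2 4 1
f 5 2 1
f 1 4 3
f 3 5 1
f 2 8 4
f 6 2 5
f 6 8 2
f 4 8 3
f 7 5 3
f 3 8 7
f 7 6 5
f 8 6 7
f 9 20 14
f 9 14 10
f 9 10 16
f 9 16 19
f 9 19 20
f 10 14 18
f 14 20 13
f 20 19 11
f 19 16 15
f 16 10 17
f 12 18 13
f 12 13 11
f 12 11 15
f 12 15 17
f 12 17 18
f 13 18 14
f 11 13 20
f 15 11 19
f 17 15 16
f 18 17 10



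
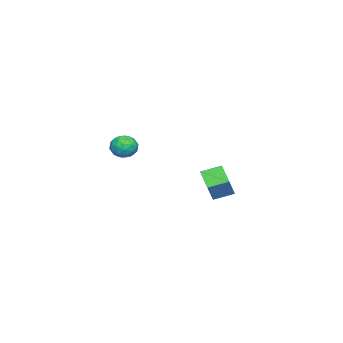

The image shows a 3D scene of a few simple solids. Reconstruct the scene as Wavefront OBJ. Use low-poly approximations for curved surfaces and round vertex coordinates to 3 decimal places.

v -3.109 -2.376 -3.608
v -2.464 -2.397 -2.608
v -3.607 -1.492 -3.267
v -2.962 -1.514 -2.268
v -2.178 -1.626 -4.192
v -1.533 -1.648 -3.193
v -2.676 -0.743 -3.852
v -2.031 -0.764 -2.852
v 3.377 -2.979 0.892
v 3.816 -3.291 0.489
v 2.884 -3.929 1.091
v 3.323 -4.241 0.688
v 3.529 -3.986 1.276
v 3.833 -3.399 1.153
v 2.867 -3.821 0.427
v 3.171 -3.234 0.304
v 3.501 -3.812 0.202
v 3.91 -3.913 0.726
v 2.79 -3.307 0.854
v 3.199 -3.408 1.378
v 3.639 -3.051 0.673
v 3.061 -4.169 0.907
v 3.181 -4.019 1.253
v 3.439 -4.202 1.016
v 3.65 -3.115 1.063
v 3.908 -3.298 0.826
v 3.739 -3.707 1.289
v 2.792 -3.922 0.754
v 3.05 -4.105 0.517
v 3.261 -3.018 0.564
v 3.519 -3.201 0.327
v 2.961 -3.513 0.291
v 3.713 -3.541 0.267
v 3.423 -4.1 0.384
v 3.155 -3.853 0.231
v 3.334 -3.508 0.158
v 3.953 -3.601 0.575
v 3.663 -4.159 0.693
v 3.784 -4.009 1.038
v 3.963 -3.664 0.966
v 3.768 -3.907 0.407
v 3.037 -3.061 0.887
v 2.747 -3.619 1.005
v 2.737 -3.556 0.614
v 2.916 -3.211 0.542
v 3.277 -3.12 1.196
v 2.987 -3.679 1.313
v 3.366 -3.712 1.422
v 3.545 -3.367 1.349
v 2.932 -3.313 1.173
f 2 4 1
f 5 2 1
f 1 4 3
f 3 5 1
f 2 8 4
f 6 2 5
f 6 8 2
f 4 8 3
f 7 5 3
f 3 8 7
f 7 6 5
f 8 6 7
f 9 46 25
f 46 20 49
f 25 49 14
f 46 49 25
f 9 25 21
f 25 14 26
f 21 26 10
f 25 26 21
f 9 21 30
f 21 10 31
f 30 31 16
f 21 31 30
f 9 30 42
f 30 16 45
f 42 45 19
f 30 45 42
f 9 42 46
f 42 19 50
f 46 50 20
f 42 50 46
f 10 26 37
f 26 14 40
f 37 40 18
f 26 40 37
f 14 49 27
f 49 20 48
f 27 48 13
f 49 48 27
f 20 50 47
f 50 19 43
f 47 43 11
f 50 43 47
f 19 45 44
f 45 16 32
f 44 32 15
f 45 32 44
f 16 31 36
f 31 10 33
f 36 33 17
f 31 33 36
f 12 38 24
f 38 18 39
f 24 39 13
f 38 39 24
f 12 24 22
f 24 13 23
f 22 23 11
f 24 23 22
f 12 22 29
f 22 11 28
f 29 28 15
f 22 28 29
f 12 29 34
f 29 15 35
f 34 35 17
f 29 35 34
f 12 34 38
f 34 17 41
f 38 41 18
f 34 41 38
f 13 39 27
f 39 18 40
f 27 40 14
f 39 40 27
f 11 23 47
f 23 13 48
f 47 48 20
f 23 48 47
f 15 28 44
f 28 11 43
f 44 43 19
f 28 43 44
f 17 35 36
f 35 15 32
f 36 32 16
f 35 32 36
f 18 41 37
f 41 17 33
f 37 33 10
f 41 33 37



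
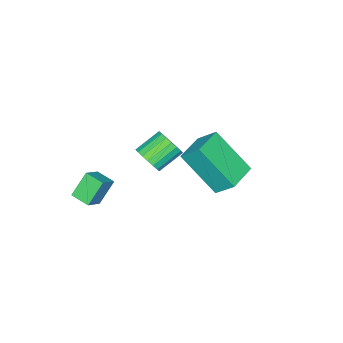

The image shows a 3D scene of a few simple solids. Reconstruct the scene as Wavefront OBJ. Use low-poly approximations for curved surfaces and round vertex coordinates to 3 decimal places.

v -2.691 -2.204 -1.673
v -2.395 -2.447 -1.064
v -3.434 -2.039 -0.397
v -3.729 -1.796 -1.007
v -2.287 -2.146 -1.08
v -3.326 -1.738 -0.413
v -2.259 -1.856 -1.214
v -3.298 -1.448 -0.547
v -2.317 -1.635 -1.438
v -3.355 -1.227 -0.772
v -2.448 -1.527 -1.71
v -3.487 -1.119 -1.043
v -2.628 -1.553 -1.974
v -3.666 -1.145 -1.307
v -2.82 -1.708 -2.178
v -3.859 -1.299 -1.512
v -2.986 -1.961 -2.283
v -4.025 -1.553 -1.616
v -3.094 -2.262 -2.267
v -4.133 -1.854 -1.6
v -3.122 -2.552 -2.133
v -4.161 -2.144 -1.466
v -3.065 -2.773 -1.908
v -4.103 -2.365 -1.242
v -2.933 -2.881 -1.637
v -3.972 -2.473 -0.97
v -2.754 -2.855 -1.373
v -3.792 -2.447 -0.706
v -2.561 -2.701 -1.168
v -3.6 -2.292 -0.502
v 0.237 -2.392 -0.332
v 1.026 -2.307 0.226
v 0.25 -1.554 -0.478
v 1.039 -1.469 0.08
v 0.941 -2.571 -1.3
v 1.73 -2.486 -0.742
v 0.954 -1.733 -1.446
v 1.743 -1.648 -0.888
v -1.538 1.154 2.395
v -1.634 1.941 3.158
v -1.744 2.646 0.832
v -1.84 3.432 1.596
v -0.2 1.328 2.384
v -0.296 2.114 3.148
v -0.406 2.819 0.822
v -0.502 3.606 1.585
f 2 1 5
f 2 5 3
f 3 5 6
f 3 6 4
f 5 1 7
f 5 7 6
f 6 7 8
f 6 8 4
f 7 1 9
f 7 9 8
f 8 9 10
f 8 10 4
f 9 1 11
f 9 11 10
f 10 11 12
f 10 12 4
f 11 1 13
f 11 13 12
f 12 13 14
f 12 14 4
f 13 1 15
f 13 15 14
f 14 15 16
f 14 16 4
f 15 1 17
f 15 17 16
f 16 17 18
f 16 18 4
f 17 1 19
f 17 19 18
f 18 19 20
f 18 20 4
f 19 1 21
f 19 21 20
f 20 21 22
f 20 22 4
f 21 1 23
f 21 23 22
f 22 23 24
f 22 24 4
f 23 1 25
f 23 25 24
f 24 25 26
f 24 26 4
f 25 1 27
f 25 27 26
f 26 27 28
f 26 28 4
f 27 1 29
f 27 29 28
f 28 29 30
f 28 30 4
f 29 1 2
f 29 2 30
f 30 2 3
f 30 3 4
f 32 34 31
f 35 32 31
f 31 34 33
f 33 35 31
f 32 38 34
f 36 32 35
f 36 38 32
f 34 38 33
f 37 35 33
f 33 38 37
f 37 36 35
f 38 36 37
f 40 42 39
f 43 40 39
f 39 42 41
f 41 43 39
f 40 46 42
f 44 40 43
f 44 46 40
f 42 46 41
f 45 43 41
f 41 46 45
f 45 44 43
f 46 44 45



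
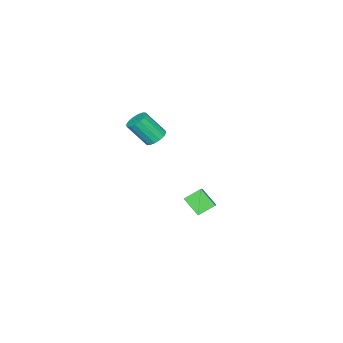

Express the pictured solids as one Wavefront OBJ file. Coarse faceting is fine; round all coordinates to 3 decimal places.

v 2.145 -1.287 2.022
v 2.473 -0.8 2.221
v 2.962 -1.626 3.437
v 2.635 -2.113 3.238
v 2.184 -0.768 2.359
v 2.674 -1.594 3.575
v 1.886 -0.875 2.406
v 2.376 -1.701 3.622
v 1.656 -1.093 2.35
v 2.146 -1.919 3.567
v 1.558 -1.362 2.207
v 2.048 -2.189 3.423
v 1.617 -1.612 2.014
v 2.107 -2.438 3.23
v 1.818 -1.774 1.823
v 2.307 -2.6 3.039
v 2.106 -1.806 1.685
v 2.596 -2.632 2.901
v 2.404 -1.699 1.638
v 2.894 -2.525 2.854
v 2.634 -1.481 1.693
v 3.124 -2.307 2.91
v 2.732 -1.211 1.837
v 3.222 -2.038 3.053
v 2.673 -0.962 2.03
v 3.163 -1.788 3.246
v -0.401 -1.418 -3.787
v -1.146 -0.915 -3.265
v -0.358 -0.503 -4.607
v -1.103 0 -4.086
v 0.803 -0.62 -2.834
v 0.058 -0.117 -2.313
v 0.846 0.295 -3.655
v 0.101 0.798 -3.133
f 2 1 5
f 2 5 3
f 3 5 6
f 3 6 4
f 5 1 7
f 5 7 6
f 6 7 8
f 6 8 4
f 7 1 9
f 7 9 8
f 8 9 10
f 8 10 4
f 9 1 11
f 9 11 10
f 10 11 12
f 10 12 4
f 11 1 13
f 11 13 12
f 12 13 14
f 12 14 4
f 13 1 15
f 13 15 14
f 14 15 16
f 14 16 4
f 15 1 17
f 15 17 16
f 16 17 18
f 16 18 4
f 17 1 19
f 17 19 18
f 18 19 20
f 18 20 4
f 19 1 21
f 19 21 20
f 20 21 22
f 20 22 4
f 21 1 23
f 21 23 22
f 22 23 24
f 22 24 4
f 23 1 25
f 23 25 24
f 24 25 26
f 24 26 4
f 25 1 2
f 25 2 26
f 26 2 3
f 26 3 4
f 28 30 27
f 31 28 27
f 27 30 29
f 29 31 27
f 28 34 30
f 32 28 31
f 32 34 28
f 30 34 29
f 33 31 29
f 29 34 33
f 33 32 31
f 34 32 33



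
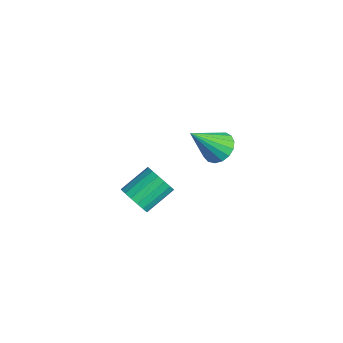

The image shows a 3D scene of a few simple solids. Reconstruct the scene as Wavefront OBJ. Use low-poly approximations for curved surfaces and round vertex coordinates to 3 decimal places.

v 3.32 -0.86 2.912
v 3.869 -1.273 2.542
v 3.34 -2.12 4.348
v 4.064 -1.032 2.751
v 4.088 -0.752 2.997
v 3.937 -0.497 3.223
v 3.644 -0.325 3.378
v 3.277 -0.275 3.426
v 2.92 -0.36 3.357
v 2.655 -0.559 3.186
v 2.542 -0.827 2.952
v 2.607 -1.103 2.709
v 2.836 -1.323 2.513
v 3.176 -1.437 2.408
v 3.549 -1.419 2.419
v 0.847 -3.53 -1.809
v 1.565 -3.274 -2.016
v 1.312 -1.935 -1.237
v 0.593 -2.19 -1.031
v 1.342 -3.153 -2.296
v 1.089 -1.814 -1.517
v 1.006 -3.118 -2.465
v 0.752 -1.779 -1.686
v 0.633 -3.178 -2.484
v 0.379 -1.839 -1.705
v 0.309 -3.318 -2.348
v 0.055 -1.979 -1.569
v 0.108 -3.507 -2.089
v -0.145 -2.167 -1.31
v 0.077 -3.701 -1.766
v -0.177 -2.361 -0.987
v 0.222 -3.855 -1.453
v -0.032 -2.516 -0.674
v 0.51 -3.935 -1.221
v 0.256 -2.596 -0.442
v 0.875 -3.923 -1.125
v 0.622 -2.583 -0.346
v 1.234 -3.82 -1.185
v 0.981 -2.48 -0.406
v 1.504 -3.65 -1.388
v 1.251 -2.311 -0.609
v 1.624 -3.453 -1.688
v 1.37 -2.114 -0.909
f 2 1 4
f 2 4 3
f 4 1 5
f 4 5 3
f 5 1 6
f 5 6 3
f 6 1 7
f 6 7 3
f 7 1 8
f 7 8 3
f 8 1 9
f 8 9 3
f 9 1 10
f 9 10 3
f 10 1 11
f 10 11 3
f 11 1 12
f 11 12 3
f 12 1 13
f 12 13 3
f 13 1 14
f 13 14 3
f 14 1 15
f 14 15 3
f 15 1 2
f 15 2 3
f 17 16 20
f 17 20 18
f 18 20 21
f 18 21 19
f 20 16 22
f 20 22 21
f 21 22 23
f 21 23 19
f 22 16 24
f 22 24 23
f 23 24 25
f 23 25 19
f 24 16 26
f 24 26 25
f 25 26 27
f 25 27 19
f 26 16 28
f 26 28 27
f 27 28 29
f 27 29 19
f 28 16 30
f 28 30 29
f 29 30 31
f 29 31 19
f 30 16 32
f 30 32 31
f 31 32 33
f 31 33 19
f 32 16 34
f 32 34 33
f 33 34 35
f 33 35 19
f 34 16 36
f 34 36 35
f 35 36 37
f 35 37 19
f 36 16 38
f 36 38 37
f 37 38 39
f 37 39 19
f 38 16 40
f 38 40 39
f 39 40 41
f 39 41 19
f 40 16 42
f 40 42 41
f 41 42 43
f 41 43 19
f 42 16 17
f 42 17 43
f 43 17 18
f 43 18 19



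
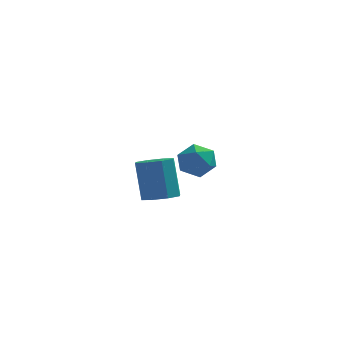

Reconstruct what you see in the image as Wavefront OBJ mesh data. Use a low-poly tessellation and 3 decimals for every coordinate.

v -0.375 3.306 0.351
v 0.162 3.199 -0.288
v 0.198 2.261 1.008
v 0.735 2.154 0.369
v 0.796 2.834 0.86
v 0.442 3.48 0.454
v -0.082 1.98 0.266
v -0.436 2.626 -0.14
v 0.343 2.379 -0.34
v 0.886 2.907 0.027
v -0.526 2.553 0.693
v 0.017 3.081 1.06
v -0.564 -1.885 0.597
v 0.11 -2.055 0.783
v -0.182 -1.526 2.329
v -0.856 -1.355 2.143
v 0.067 -1.538 0.598
v -0.225 -1.009 2.144
v -0.346 -1.224 0.412
v -0.638 -0.695 1.958
v -0.886 -1.297 0.335
v -1.179 -0.768 1.881
v -1.238 -1.714 0.411
v -1.53 -1.185 1.957
v -1.195 -2.231 0.596
v -1.487 -1.702 2.142
v -0.782 -2.545 0.782
v -1.074 -2.016 2.328
v -0.241 -2.472 0.859
v -0.534 -1.943 2.405
f 1 12 6
f 1 6 2
f 1 2 8
f 1 8 11
f 1 11 12
f 2 6 10
f 6 12 5
f 12 11 3
f 11 8 7
f 8 2 9
f 4 10 5
f 4 5 3
f 4 3 7
f 4 7 9
f 4 9 10
f 5 10 6
f 3 5 12
f 7 3 11
f 9 7 8
f 10 9 2
f 14 13 17
f 14 17 15
f 15 17 18
f 15 18 16
f 17 13 19
f 17 19 18
f 18 19 20
f 18 20 16
f 19 13 21
f 19 21 20
f 20 21 22
f 20 22 16
f 21 13 23
f 21 23 22
f 22 23 24
f 22 24 16
f 23 13 25
f 23 25 24
f 24 25 26
f 24 26 16
f 25 13 27
f 25 27 26
f 26 27 28
f 26 28 16
f 27 13 29
f 27 29 28
f 28 29 30
f 28 30 16
f 29 13 14
f 29 14 30
f 30 14 15
f 30 15 16



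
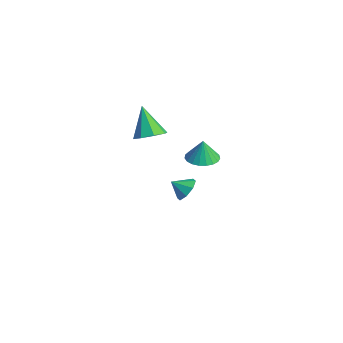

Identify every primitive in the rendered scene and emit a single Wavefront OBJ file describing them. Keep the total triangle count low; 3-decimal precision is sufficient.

v -1.515 1.594 -3.747
v -0.859 1.658 -3.258
v -1.885 0.866 -3.153
v -1.327 2.038 -3.083
v -1.904 2.159 -3.297
v -2.254 1.948 -3.774
v -2.17 1.53 -4.235
v -1.703 1.15 -4.41
v -1.125 1.03 -4.196
v -0.775 1.24 -3.719
v 2.954 0.332 1.696
v 3.399 1.091 1.672
v 3.026 0.328 2.924
v 3.052 1.207 1.693
v 2.689 1.171 1.715
v 2.371 0.991 1.733
v 2.154 0.696 1.745
v 2.075 0.339 1.748
v 2.148 -0.019 1.743
v 2.36 -0.317 1.729
v 2.675 -0.503 1.71
v 3.038 -0.544 1.688
v 3.387 -0.433 1.668
v 3.66 -0.191 1.652
v 3.811 0.143 1.644
v 3.814 0.508 1.646
v 3.668 0.844 1.655
v 0.665 -1.447 2.443
v 1.418 -1.578 2.899
v -0.325 -1.453 4.077
v 1.276 -0.917 2.816
v 0.776 -0.567 2.514
v 0.211 -0.732 2.171
v -0.088 -1.316 1.987
v 0.055 -1.977 2.071
v 0.555 -2.327 2.373
v 1.12 -2.162 2.716
f 2 1 4
f 2 4 3
f 4 1 5
f 4 5 3
f 5 1 6
f 5 6 3
f 6 1 7
f 6 7 3
f 7 1 8
f 7 8 3
f 8 1 9
f 8 9 3
f 9 1 10
f 9 10 3
f 10 1 2
f 10 2 3
f 12 11 14
f 12 14 13
f 14 11 15
f 14 15 13
f 15 11 16
f 15 16 13
f 16 11 17
f 16 17 13
f 17 11 18
f 17 18 13
f 18 11 19
f 18 19 13
f 19 11 20
f 19 20 13
f 20 11 21
f 20 21 13
f 21 11 22
f 21 22 13
f 22 11 23
f 22 23 13
f 23 11 24
f 23 24 13
f 24 11 25
f 24 25 13
f 25 11 26
f 25 26 13
f 26 11 27
f 26 27 13
f 27 11 12
f 27 12 13
f 29 28 31
f 29 31 30
f 31 28 32
f 31 32 30
f 32 28 33
f 32 33 30
f 33 28 34
f 33 34 30
f 34 28 35
f 34 35 30
f 35 28 36
f 35 36 30
f 36 28 37
f 36 37 30
f 37 28 29
f 37 29 30



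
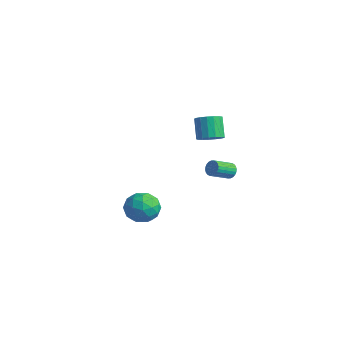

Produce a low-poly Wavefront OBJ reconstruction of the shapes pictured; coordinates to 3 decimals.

v -3.433 2.864 -1.107
v -2.79 3.069 -0.779
v -3.485 3.461 0.335
v -4.127 3.256 0.007
v -2.898 3.366 -0.95
v -3.592 3.758 0.164
v -3.128 3.547 -1.157
v -3.822 3.939 -0.043
v -3.428 3.572 -1.353
v -4.122 3.965 -0.239
v -3.729 3.435 -1.493
v -4.423 3.827 -0.379
v -3.962 3.167 -1.544
v -4.656 3.559 -0.43
v -4.074 2.83 -1.495
v -4.768 3.222 -0.381
v -4.039 2.5 -1.357
v -4.734 2.892 -0.243
v -3.865 2.254 -1.162
v -4.56 2.646 -0.048
v -3.593 2.147 -0.954
v -4.287 2.539 0.16
v -3.283 2.205 -0.782
v -3.978 2.597 0.332
v -3.008 2.414 -0.684
v -3.702 2.806 0.43
v -2.83 2.725 -0.683
v -3.525 3.118 0.431
v -1.325 -3.134 -2.875
v -0.832 -2.852 -2.066
v -0.368 -4.408 -3.014
v 0.125 -4.126 -2.205
v -0.806 -4.45 -2.129
v -1.397 -3.662 -2.043
v 0.197 -3.598 -3.037
v -0.394 -2.81 -2.951
v 0.109 -3.139 -2.166
v -0.511 -3.666 -1.605
v -0.689 -3.594 -3.475
v -1.309 -4.121 -2.914
v -1.162 -2.881 -2.458
v -0.038 -4.379 -2.622
v -0.585 -4.569 -2.577
v -0.295 -4.404 -2.102
v -1.495 -3.357 -2.445
v -1.205 -3.192 -1.969
v -1.19 -4.131 -2.006
v 0.005 -4.068 -3.111
v 0.295 -3.903 -2.635
v -0.905 -2.856 -2.978
v -0.615 -2.691 -2.503
v -0.01 -3.129 -3.074
v -0.319 -2.884 -2.041
v 0.243 -3.633 -2.123
v 0.285 -3.322 -2.612
v -0.062 -2.859 -2.562
v -0.684 -3.194 -1.712
v -0.122 -3.943 -1.793
v -0.669 -4.133 -1.749
v -1.017 -3.67 -1.698
v -0.131 -3.362 -1.77
v -1.078 -3.317 -3.287
v -0.516 -4.066 -3.368
v -0.183 -3.59 -3.382
v -0.531 -3.127 -3.331
v -1.443 -3.627 -2.957
v -0.881 -4.376 -3.039
v -1.138 -4.401 -2.518
v -1.485 -3.938 -2.468
v -1.069 -3.898 -3.31
v -2.248 3.231 -3.146
v -1.94 3.032 -3.499
v -2.023 1.89 -2.928
v -2.332 2.089 -2.574
v -1.808 3.091 -3.362
v -1.891 1.949 -2.791
v -1.744 3.172 -3.192
v -1.827 2.029 -2.62
v -1.757 3.261 -3.014
v -1.84 2.119 -2.443
v -1.844 3.346 -2.857
v -1.927 2.204 -2.286
v -1.993 3.414 -2.744
v -2.076 2.271 -2.172
v -2.181 3.453 -2.692
v -2.264 2.311 -2.12
v -2.379 3.459 -2.709
v -2.462 2.317 -2.137
v -2.557 3.43 -2.792
v -2.64 2.288 -2.221
v -2.689 3.371 -2.929
v -2.772 2.229 -2.358
v -2.753 3.291 -3.1
v -2.836 2.148 -2.528
v -2.74 3.201 -3.277
v -2.823 2.059 -2.706
v -2.653 3.116 -3.434
v -2.736 1.974 -2.863
v -2.504 3.049 -3.548
v -2.587 1.906 -2.976
v -2.316 3.009 -3.6
v -2.399 1.867 -3.028
v -2.118 3.003 -3.583
v -2.201 1.861 -3.011
f 2 1 5
f 2 5 3
f 3 5 6
f 3 6 4
f 5 1 7
f 5 7 6
f 6 7 8
f 6 8 4
f 7 1 9
f 7 9 8
f 8 9 10
f 8 10 4
f 9 1 11
f 9 11 10
f 10 11 12
f 10 12 4
f 11 1 13
f 11 13 12
f 12 13 14
f 12 14 4
f 13 1 15
f 13 15 14
f 14 15 16
f 14 16 4
f 15 1 17
f 15 17 16
f 16 17 18
f 16 18 4
f 17 1 19
f 17 19 18
f 18 19 20
f 18 20 4
f 19 1 21
f 19 21 20
f 20 21 22
f 20 22 4
f 21 1 23
f 21 23 22
f 22 23 24
f 22 24 4
f 23 1 25
f 23 25 24
f 24 25 26
f 24 26 4
f 25 1 27
f 25 27 26
f 26 27 28
f 26 28 4
f 27 1 2
f 27 2 28
f 28 2 3
f 28 3 4
f 29 66 45
f 66 40 69
f 45 69 34
f 66 69 45
f 29 45 41
f 45 34 46
f 41 46 30
f 45 46 41
f 29 41 50
f 41 30 51
f 50 51 36
f 41 51 50
f 29 50 62
f 50 36 65
f 62 65 39
f 50 65 62
f 29 62 66
f 62 39 70
f 66 70 40
f 62 70 66
f 30 46 57
f 46 34 60
f 57 60 38
f 46 60 57
f 34 69 47
f 69 40 68
f 47 68 33
f 69 68 47
f 40 70 67
f 70 39 63
f 67 63 31
f 70 63 67
f 39 65 64
f 65 36 52
f 64 52 35
f 65 52 64
f 36 51 56
f 51 30 53
f 56 53 37
f 51 53 56
f 32 58 44
f 58 38 59
f 44 59 33
f 58 59 44
f 32 44 42
f 44 33 43
f 42 43 31
f 44 43 42
f 32 42 49
f 42 31 48
f 49 48 35
f 42 48 49
f 32 49 54
f 49 35 55
f 54 55 37
f 49 55 54
f 32 54 58
f 54 37 61
f 58 61 38
f 54 61 58
f 33 59 47
f 59 38 60
f 47 60 34
f 59 60 47
f 31 43 67
f 43 33 68
f 67 68 40
f 43 68 67
f 35 48 64
f 48 31 63
f 64 63 39
f 48 63 64
f 37 55 56
f 55 35 52
f 56 52 36
f 55 52 56
f 38 61 57
f 61 37 53
f 57 53 30
f 61 53 57
f 72 71 75
f 72 75 73
f 73 75 76
f 73 76 74
f 75 71 77
f 75 77 76
f 76 77 78
f 76 78 74
f 77 71 79
f 77 79 78
f 78 79 80
f 78 80 74
f 79 71 81
f 79 81 80
f 80 81 82
f 80 82 74
f 81 71 83
f 81 83 82
f 82 83 84
f 82 84 74
f 83 71 85
f 83 85 84
f 84 85 86
f 84 86 74
f 85 71 87
f 85 87 86
f 86 87 88
f 86 88 74
f 87 71 89
f 87 89 88
f 88 89 90
f 88 90 74
f 89 71 91
f 89 91 90
f 90 91 92
f 90 92 74
f 91 71 93
f 91 93 92
f 92 93 94
f 92 94 74
f 93 71 95
f 93 95 94
f 94 95 96
f 94 96 74
f 95 71 97
f 95 97 96
f 96 97 98
f 96 98 74
f 97 71 99
f 97 99 98
f 98 99 100
f 98 100 74
f 99 71 101
f 99 101 100
f 100 101 102
f 100 102 74
f 101 71 103
f 101 103 102
f 102 103 104
f 102 104 74
f 103 71 72
f 103 72 104
f 104 72 73
f 104 73 74



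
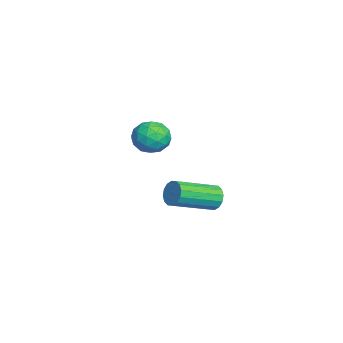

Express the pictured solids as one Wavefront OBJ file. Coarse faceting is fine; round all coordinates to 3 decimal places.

v -4.575 0.593 0.152
v -4.073 1.225 0.512
v -3.567 0.355 -0.832
v -3.065 0.987 -0.472
v -3.205 0.231 -0.036
v -3.828 0.379 0.572
v -3.812 1.201 -0.892
v -4.435 1.349 -0.284
v -3.602 1.601 -0.133
v -3.227 1.001 0.396
v -4.413 0.579 -0.716
v -4.038 -0.021 -0.187
v -4.412 0.93 0.419
v -3.228 0.65 -0.739
v -3.31 0.206 -0.482
v -3.015 0.577 -0.271
v -4.268 0.433 0.454
v -3.974 0.804 0.666
v -3.463 0.22 0.343
v -3.666 0.776 -0.986
v -3.372 1.147 -0.774
v -4.625 1.003 -0.049
v -4.33 1.374 0.162
v -4.177 1.36 -0.663
v -3.841 1.522 0.251
v -3.248 1.382 -0.328
v -3.687 1.508 -0.575
v -4.053 1.595 -0.217
v -3.62 1.17 0.562
v -3.028 1.03 -0.017
v -3.11 0.586 0.24
v -3.476 0.673 0.597
v -3.343 1.391 0.183
v -4.612 0.55 -0.303
v -4.02 0.41 -0.882
v -4.164 0.907 -0.917
v -4.53 0.994 -0.56
v -4.392 0.198 0.008
v -3.799 0.058 -0.571
v -3.587 -0.015 -0.103
v -3.953 0.072 0.255
v -4.297 0.189 -0.503
v 0.657 3.116 -1.247
v 1.072 3.119 -1.695
v 1.877 1.466 -0.96
v 1.463 1.464 -0.513
v 1.203 3.287 -1.461
v 2.008 1.634 -0.727
v 1.187 3.409 -1.171
v 1.993 1.756 -0.436
v 1.03 3.452 -0.9
v 1.835 1.799 -0.166
v 0.773 3.406 -0.723
v 1.578 1.753 0.012
v 0.485 3.282 -0.686
v 1.29 1.629 0.049
v 0.243 3.114 -0.8
v 1.048 1.461 -0.065
v 0.112 2.946 -1.033
v 0.917 1.293 -0.299
v 0.127 2.824 -1.324
v 0.933 1.171 -0.589
v 0.285 2.781 -1.594
v 1.09 1.128 -0.86
v 0.542 2.827 -1.772
v 1.347 1.174 -1.037
v 0.83 2.951 -1.809
v 1.635 1.298 -1.074
f 1 38 17
f 38 12 41
f 17 41 6
f 38 41 17
f 1 17 13
f 17 6 18
f 13 18 2
f 17 18 13
f 1 13 22
f 13 2 23
f 22 23 8
f 13 23 22
f 1 22 34
f 22 8 37
f 34 37 11
f 22 37 34
f 1 34 38
f 34 11 42
f 38 42 12
f 34 42 38
f 2 18 29
f 18 6 32
f 29 32 10
f 18 32 29
f 6 41 19
f 41 12 40
f 19 40 5
f 41 40 19
f 12 42 39
f 42 11 35
f 39 35 3
f 42 35 39
f 11 37 36
f 37 8 24
f 36 24 7
f 37 24 36
f 8 23 28
f 23 2 25
f 28 25 9
f 23 25 28
f 4 30 16
f 30 10 31
f 16 31 5
f 30 31 16
f 4 16 14
f 16 5 15
f 14 15 3
f 16 15 14
f 4 14 21
f 14 3 20
f 21 20 7
f 14 20 21
f 4 21 26
f 21 7 27
f 26 27 9
f 21 27 26
f 4 26 30
f 26 9 33
f 30 33 10
f 26 33 30
f 5 31 19
f 31 10 32
f 19 32 6
f 31 32 19
f 3 15 39
f 15 5 40
f 39 40 12
f 15 40 39
f 7 20 36
f 20 3 35
f 36 35 11
f 20 35 36
f 9 27 28
f 27 7 24
f 28 24 8
f 27 24 28
f 10 33 29
f 33 9 25
f 29 25 2
f 33 25 29
f 44 43 47
f 44 47 45
f 45 47 48
f 45 48 46
f 47 43 49
f 47 49 48
f 48 49 50
f 48 50 46
f 49 43 51
f 49 51 50
f 50 51 52
f 50 52 46
f 51 43 53
f 51 53 52
f 52 53 54
f 52 54 46
f 53 43 55
f 53 55 54
f 54 55 56
f 54 56 46
f 55 43 57
f 55 57 56
f 56 57 58
f 56 58 46
f 57 43 59
f 57 59 58
f 58 59 60
f 58 60 46
f 59 43 61
f 59 61 60
f 60 61 62
f 60 62 46
f 61 43 63
f 61 63 62
f 62 63 64
f 62 64 46
f 63 43 65
f 63 65 64
f 64 65 66
f 64 66 46
f 65 43 67
f 65 67 66
f 66 67 68
f 66 68 46
f 67 43 44
f 67 44 68
f 68 44 45
f 68 45 46



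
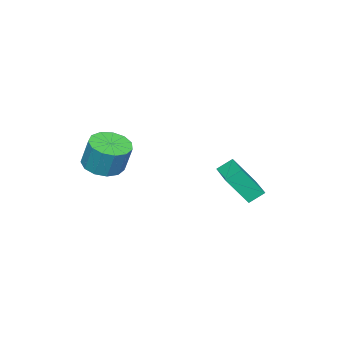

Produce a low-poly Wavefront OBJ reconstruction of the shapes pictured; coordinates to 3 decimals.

v -1.619 2.427 -1.327
v -1.03 1.669 0.004
v -0.465 3.583 -1.178
v 0.123 2.825 0.152
v -1.103 1.975 -1.812
v -0.515 1.217 -0.482
v 0.05 3.131 -1.664
v 0.639 2.373 -0.333
v 2.457 -2.332 0.019
v 3.337 -2.111 -0.13
v 3.444 -1.627 1.212
v 2.563 -1.848 1.361
v 3.058 -1.693 -0.258
v 3.164 -1.21 1.083
v 2.588 -1.478 -0.299
v 2.694 -0.995 1.043
v 2.076 -1.535 -0.238
v 2.182 -1.051 1.104
v 1.685 -1.844 -0.096
v 1.792 -1.36 1.246
v 1.539 -2.308 0.083
v 1.646 -1.825 1.425
v 1.685 -2.78 0.242
v 1.791 -2.296 1.583
v 2.075 -3.109 0.33
v 2.181 -2.626 1.671
v 2.587 -3.192 0.319
v 2.693 -2.708 1.66
v 3.057 -3.001 0.213
v 3.163 -2.518 1.555
v 3.337 -2.598 0.046
v 3.443 -2.115 1.387
f 2 4 1
f 5 2 1
f 1 4 3
f 3 5 1
f 2 8 4
f 6 2 5
f 6 8 2
f 4 8 3
f 7 5 3
f 3 8 7
f 7 6 5
f 8 6 7
f 10 9 13
f 10 13 11
f 11 13 14
f 11 14 12
f 13 9 15
f 13 15 14
f 14 15 16
f 14 16 12
f 15 9 17
f 15 17 16
f 16 17 18
f 16 18 12
f 17 9 19
f 17 19 18
f 18 19 20
f 18 20 12
f 19 9 21
f 19 21 20
f 20 21 22
f 20 22 12
f 21 9 23
f 21 23 22
f 22 23 24
f 22 24 12
f 23 9 25
f 23 25 24
f 24 25 26
f 24 26 12
f 25 9 27
f 25 27 26
f 26 27 28
f 26 28 12
f 27 9 29
f 27 29 28
f 28 29 30
f 28 30 12
f 29 9 31
f 29 31 30
f 30 31 32
f 30 32 12
f 31 9 10
f 31 10 32
f 32 10 11
f 32 11 12



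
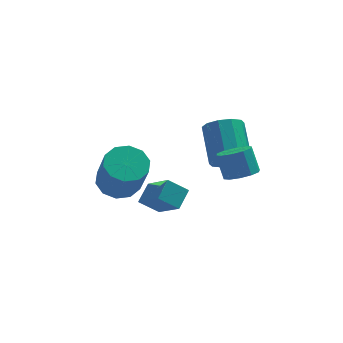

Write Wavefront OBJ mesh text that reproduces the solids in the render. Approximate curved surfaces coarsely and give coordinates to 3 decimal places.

v 2.654 -0.863 -0.321
v 3.362 -1.18 0.026
v 3.074 -0.555 1.187
v 2.366 -0.237 0.841
v 3.482 -0.718 -0.193
v 3.194 -0.092 0.968
v 3.285 -0.311 -0.461
v 2.997 0.314 0.7
v 2.847 -0.115 -0.675
v 2.559 0.51 0.486
v 2.336 -0.204 -0.754
v 2.047 0.421 0.407
v 1.946 -0.545 -0.667
v 1.658 0.08 0.494
v 1.826 -1.008 -0.448
v 1.538 -0.382 0.713
v 2.023 -1.414 -0.18
v 1.735 -0.789 0.981
v 2.461 -1.61 0.034
v 2.173 -0.985 1.195
v 2.973 -1.521 0.113
v 2.684 -0.896 1.274
v 2.41 0.824 -0.703
v 3.399 0.856 -0.669
v 3.299 2.628 0.596
v 2.31 2.596 0.563
v 3.215 1.188 -1.149
v 3.115 2.96 0.117
v 2.724 1.381 -1.458
v 2.624 3.153 -0.193
v 2.113 1.362 -1.479
v 2.013 3.134 -0.214
v 1.615 1.137 -1.203
v 1.515 2.909 0.062
v 1.421 0.792 -0.736
v 1.321 2.564 0.529
v 1.605 0.46 -0.257
v 1.505 2.232 1.009
v 2.096 0.267 0.053
v 1.996 2.039 1.318
v 2.707 0.286 0.074
v 2.607 2.058 1.339
v 3.205 0.511 -0.202
v 3.105 2.283 1.063
v -2.956 -2.148 0.792
v -2.065 -2.536 0.453
v -1.792 -3.581 2.37
v -2.684 -3.192 2.708
v -1.941 -1.981 0.738
v -1.669 -3.025 2.655
v -2.206 -1.489 1.044
v -1.933 -2.533 2.961
v -2.757 -1.249 1.253
v -2.484 -2.293 3.17
v -3.384 -1.352 1.286
v -3.112 -2.396 3.203
v -3.848 -1.759 1.13
v -3.575 -2.804 3.047
v -3.971 -2.315 0.845
v -3.699 -3.359 2.762
v -3.707 -2.807 0.539
v -3.434 -3.851 2.456
v -3.156 -3.047 0.33
v -2.883 -4.091 2.247
v -2.528 -2.944 0.297
v -2.256 -3.988 2.214
v -1.942 -0.36 -2.17
v -1.199 -1.708 -0.924
v -1.404 0.458 -1.605
v -0.661 -0.89 -0.36
v -1.019 -0.49 -2.86
v -0.276 -1.838 -1.615
v -0.481 0.328 -2.296
v 0.262 -1.02 -1.05
f 2 1 5
f 2 5 3
f 3 5 6
f 3 6 4
f 5 1 7
f 5 7 6
f 6 7 8
f 6 8 4
f 7 1 9
f 7 9 8
f 8 9 10
f 8 10 4
f 9 1 11
f 9 11 10
f 10 11 12
f 10 12 4
f 11 1 13
f 11 13 12
f 12 13 14
f 12 14 4
f 13 1 15
f 13 15 14
f 14 15 16
f 14 16 4
f 15 1 17
f 15 17 16
f 16 17 18
f 16 18 4
f 17 1 19
f 17 19 18
f 18 19 20
f 18 20 4
f 19 1 21
f 19 21 20
f 20 21 22
f 20 22 4
f 21 1 2
f 21 2 22
f 22 2 3
f 22 3 4
f 24 23 27
f 24 27 25
f 25 27 28
f 25 28 26
f 27 23 29
f 27 29 28
f 28 29 30
f 28 30 26
f 29 23 31
f 29 31 30
f 30 31 32
f 30 32 26
f 31 23 33
f 31 33 32
f 32 33 34
f 32 34 26
f 33 23 35
f 33 35 34
f 34 35 36
f 34 36 26
f 35 23 37
f 35 37 36
f 36 37 38
f 36 38 26
f 37 23 39
f 37 39 38
f 38 39 40
f 38 40 26
f 39 23 41
f 39 41 40
f 40 41 42
f 40 42 26
f 41 23 43
f 41 43 42
f 42 43 44
f 42 44 26
f 43 23 24
f 43 24 44
f 44 24 25
f 44 25 26
f 46 45 49
f 46 49 47
f 47 49 50
f 47 50 48
f 49 45 51
f 49 51 50
f 50 51 52
f 50 52 48
f 51 45 53
f 51 53 52
f 52 53 54
f 52 54 48
f 53 45 55
f 53 55 54
f 54 55 56
f 54 56 48
f 55 45 57
f 55 57 56
f 56 57 58
f 56 58 48
f 57 45 59
f 57 59 58
f 58 59 60
f 58 60 48
f 59 45 61
f 59 61 60
f 60 61 62
f 60 62 48
f 61 45 63
f 61 63 62
f 62 63 64
f 62 64 48
f 63 45 65
f 63 65 64
f 64 65 66
f 64 66 48
f 65 45 46
f 65 46 66
f 66 46 47
f 66 47 48
f 68 70 67
f 71 68 67
f 67 70 69
f 69 71 67
f 68 74 70
f 72 68 71
f 72 74 68
f 70 74 69
f 73 71 69
f 69 74 73
f 73 72 71
f 74 72 73



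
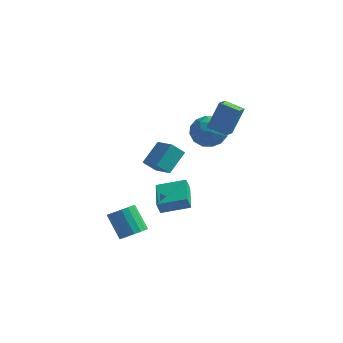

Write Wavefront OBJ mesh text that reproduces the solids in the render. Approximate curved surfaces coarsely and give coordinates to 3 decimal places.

v -0.731 -3.645 -0.917
v -0.885 -3.848 -0.148
v -1.463 -1.961 -0.617
v -1.616 -2.165 0.151
v 0.816 -3.055 -0.451
v 0.663 -3.259 0.317
v 0.085 -1.372 -0.152
v -0.069 -1.575 0.617
v -2.686 -2.807 -3.78
v -1.992 -2.743 -3.276
v -3.02 -2.149 -1.936
v -3.714 -2.213 -2.44
v -2.016 -2.374 -3.458
v -3.044 -1.781 -2.118
v -2.194 -2.105 -3.713
v -3.222 -1.511 -2.373
v -2.484 -1.996 -3.984
v -3.512 -1.403 -2.644
v -2.821 -2.073 -4.208
v -3.849 -1.48 -2.868
v -3.127 -2.318 -4.334
v -4.154 -1.725 -2.994
v -3.331 -2.675 -4.333
v -4.359 -2.082 -2.993
v -3.388 -3.063 -4.205
v -4.416 -2.469 -2.865
v -3.285 -3.391 -3.98
v -4.312 -2.797 -2.64
v -3.044 -3.586 -3.709
v -4.071 -2.992 -2.369
v -2.721 -3.602 -3.454
v -3.748 -3.008 -2.114
v -2.39 -3.436 -3.274
v -3.418 -2.842 -1.934
v -2.127 -3.126 -3.21
v -3.155 -2.532 -1.87
v -1.337 3.173 2.3
v -0.292 3.366 2.782
v -0.528 2.094 0.978
v 0.517 2.287 1.46
v -0.274 1.637 2.021
v -0.774 2.304 2.838
v -0.046 3.156 0.922
v -0.546 3.823 1.739
v 0.506 3.355 1.93
v 0.365 2.416 2.61
v -1.185 3.044 1.15
v -1.326 2.105 1.83
v -0.885 3.364 2.657
v 0.065 2.096 1.103
v -0.4 1.714 1.433
v 0.215 1.827 1.716
v -1.169 2.74 2.69
v -0.554 2.853 2.974
v -0.544 1.838 2.526
v -0.266 2.607 0.786
v 0.349 2.72 1.07
v -1.035 3.633 2.044
v -0.42 3.746 2.327
v -0.276 3.622 1.234
v 0.198 3.471 2.44
v 0.673 2.837 1.663
v 0.342 3.347 1.346
v 0.049 3.739 1.827
v 0.115 2.919 2.839
v 0.59 2.285 2.062
v 0.126 1.904 2.392
v -0.168 2.296 2.872
v 0.584 2.913 2.339
v -1.41 3.175 1.698
v -0.935 2.541 0.921
v -0.652 3.164 0.888
v -0.946 3.556 1.368
v -1.493 2.623 2.097
v -1.018 1.989 1.32
v -0.869 1.721 1.933
v -1.162 2.113 2.414
v -1.404 2.547 1.421
v 0.079 1.145 3.294
v 0.561 1.785 5.017
v 0.101 1.996 2.972
v 0.583 2.636 4.695
v 1.297 1.004 3.005
v 1.779 1.644 4.728
v 1.319 1.855 2.683
v 1.801 2.495 4.406
v -4.257 2.189 -1.378
v -3.855 3.509 -0.335
v -3.608 2.593 -2.14
v -3.206 3.914 -1.097
v -3.034 1.346 -0.783
v -2.632 2.667 0.26
v -2.385 1.751 -1.545
v -1.983 3.071 -0.502
f 2 4 1
f 5 2 1
f 1 4 3
f 3 5 1
f 2 8 4
f 6 2 5
f 6 8 2
f 4 8 3
f 7 5 3
f 3 8 7
f 7 6 5
f 8 6 7
f 10 9 13
f 10 13 11
f 11 13 14
f 11 14 12
f 13 9 15
f 13 15 14
f 14 15 16
f 14 16 12
f 15 9 17
f 15 17 16
f 16 17 18
f 16 18 12
f 17 9 19
f 17 19 18
f 18 19 20
f 18 20 12
f 19 9 21
f 19 21 20
f 20 21 22
f 20 22 12
f 21 9 23
f 21 23 22
f 22 23 24
f 22 24 12
f 23 9 25
f 23 25 24
f 24 25 26
f 24 26 12
f 25 9 27
f 25 27 26
f 26 27 28
f 26 28 12
f 27 9 29
f 27 29 28
f 28 29 30
f 28 30 12
f 29 9 31
f 29 31 30
f 30 31 32
f 30 32 12
f 31 9 33
f 31 33 32
f 32 33 34
f 32 34 12
f 33 9 35
f 33 35 34
f 34 35 36
f 34 36 12
f 35 9 10
f 35 10 36
f 36 10 11
f 36 11 12
f 37 74 53
f 74 48 77
f 53 77 42
f 74 77 53
f 37 53 49
f 53 42 54
f 49 54 38
f 53 54 49
f 37 49 58
f 49 38 59
f 58 59 44
f 49 59 58
f 37 58 70
f 58 44 73
f 70 73 47
f 58 73 70
f 37 70 74
f 70 47 78
f 74 78 48
f 70 78 74
f 38 54 65
f 54 42 68
f 65 68 46
f 54 68 65
f 42 77 55
f 77 48 76
f 55 76 41
f 77 76 55
f 48 78 75
f 78 47 71
f 75 71 39
f 78 71 75
f 47 73 72
f 73 44 60
f 72 60 43
f 73 60 72
f 44 59 64
f 59 38 61
f 64 61 45
f 59 61 64
f 40 66 52
f 66 46 67
f 52 67 41
f 66 67 52
f 40 52 50
f 52 41 51
f 50 51 39
f 52 51 50
f 40 50 57
f 50 39 56
f 57 56 43
f 50 56 57
f 40 57 62
f 57 43 63
f 62 63 45
f 57 63 62
f 40 62 66
f 62 45 69
f 66 69 46
f 62 69 66
f 41 67 55
f 67 46 68
f 55 68 42
f 67 68 55
f 39 51 75
f 51 41 76
f 75 76 48
f 51 76 75
f 43 56 72
f 56 39 71
f 72 71 47
f 56 71 72
f 45 63 64
f 63 43 60
f 64 60 44
f 63 60 64
f 46 69 65
f 69 45 61
f 65 61 38
f 69 61 65
f 80 82 79
f 83 80 79
f 79 82 81
f 81 83 79
f 80 86 82
f 84 80 83
f 84 86 80
f 82 86 81
f 85 83 81
f 81 86 85
f 85 84 83
f 86 84 85
f 88 90 87
f 91 88 87
f 87 90 89
f 89 91 87
f 88 94 90
f 92 88 91
f 92 94 88
f 90 94 89
f 93 91 89
f 89 94 93
f 93 92 91
f 94 92 93

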